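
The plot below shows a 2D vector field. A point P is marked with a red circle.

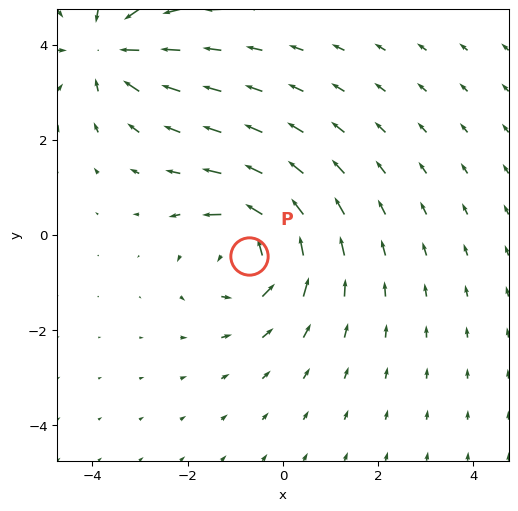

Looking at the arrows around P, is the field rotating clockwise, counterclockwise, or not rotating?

Near P at (-0.7, -0.4) the arrows circulate counterclockwise. The curl (z-component) there is about +5; positive curl means counterclockwise rotation.

counterclockwise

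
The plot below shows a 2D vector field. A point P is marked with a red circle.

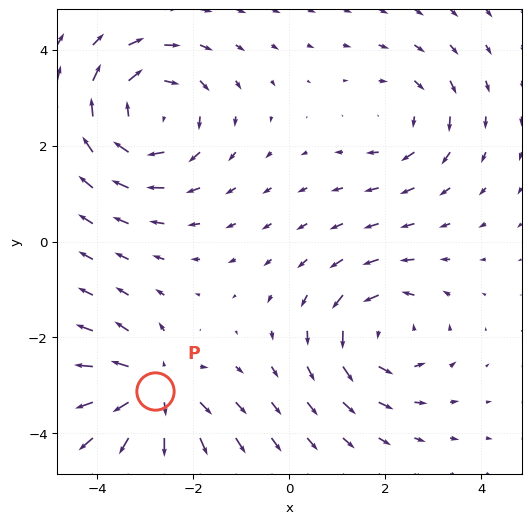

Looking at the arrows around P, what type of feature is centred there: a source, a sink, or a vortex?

At P (-2.8, -3.1) the arrows spread outward. Divergence about +4, curl ≈0 — positive divergence with near-zero curl is a source.

source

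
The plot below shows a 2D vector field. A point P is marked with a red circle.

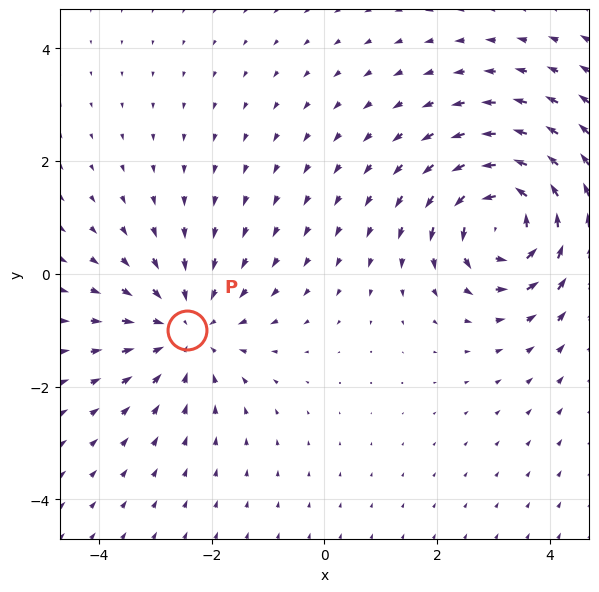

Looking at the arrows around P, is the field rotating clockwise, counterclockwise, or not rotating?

not rotating

Near P at (-2.4, -1.0) the arrows show no circulation. The curl there is ≈0.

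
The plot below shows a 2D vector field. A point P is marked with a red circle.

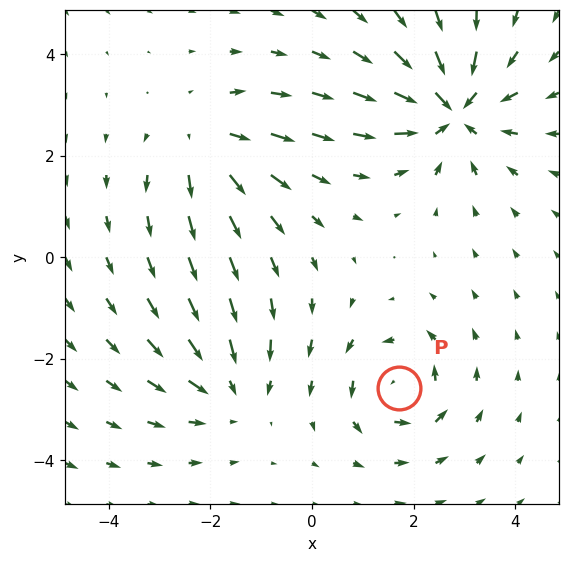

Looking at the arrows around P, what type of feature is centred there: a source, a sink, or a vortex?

At P (1.7, -2.6) the arrows circulate counterclockwise. Divergence ≈0, curl about +4 — near-zero divergence with nonzero curl is a vortex.

vortex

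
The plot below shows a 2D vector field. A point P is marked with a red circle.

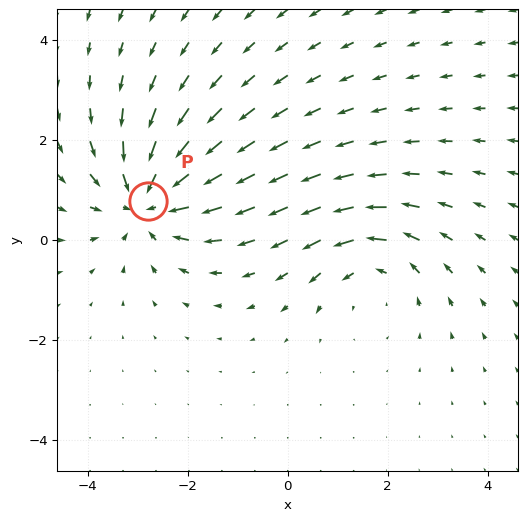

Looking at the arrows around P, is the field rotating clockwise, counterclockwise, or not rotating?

not rotating

Near P at (-2.8, 0.8) the arrows show no circulation. The curl there is ≈0.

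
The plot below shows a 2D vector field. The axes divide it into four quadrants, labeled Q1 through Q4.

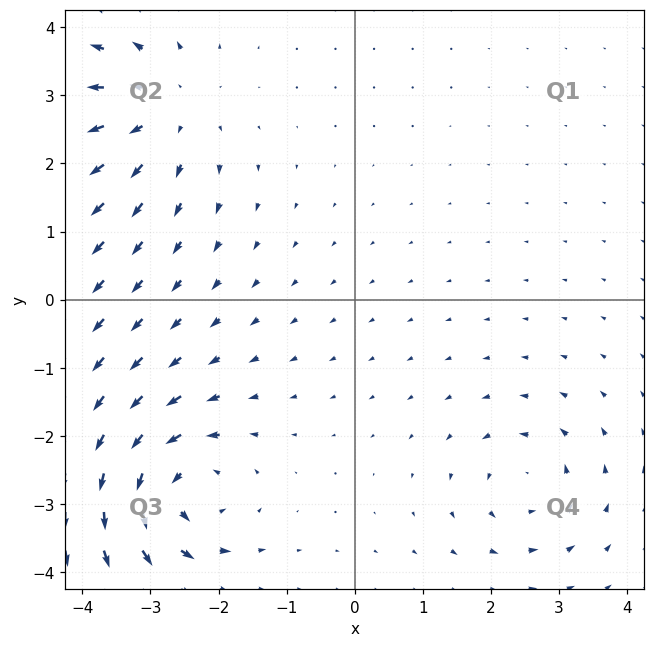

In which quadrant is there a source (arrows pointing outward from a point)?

Q2

The source sits at approximately (-2.8, 2.8), which lies in quadrant Q2. The divergence there is about +4, positive as expected for a source.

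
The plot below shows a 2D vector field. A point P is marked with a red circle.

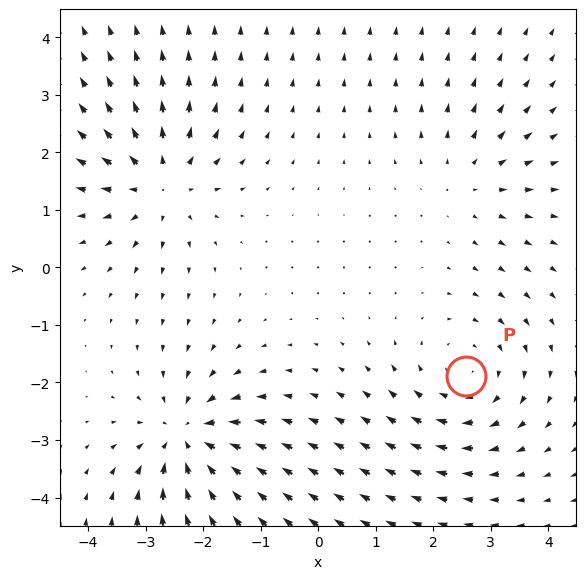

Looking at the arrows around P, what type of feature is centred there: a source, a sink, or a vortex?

vortex

At P (2.6, -1.9) the arrows circulate clockwise. Divergence ≈0, curl about -4 — near-zero divergence with nonzero curl is a vortex.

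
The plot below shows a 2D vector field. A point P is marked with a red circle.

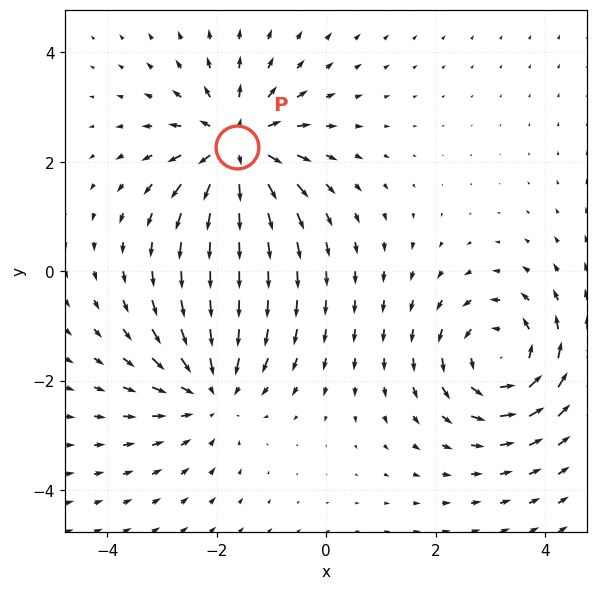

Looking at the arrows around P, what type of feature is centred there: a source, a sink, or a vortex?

At P (-1.6, 2.3) the arrows spread outward. Divergence about +6, curl ≈0 — positive divergence with near-zero curl is a source.

source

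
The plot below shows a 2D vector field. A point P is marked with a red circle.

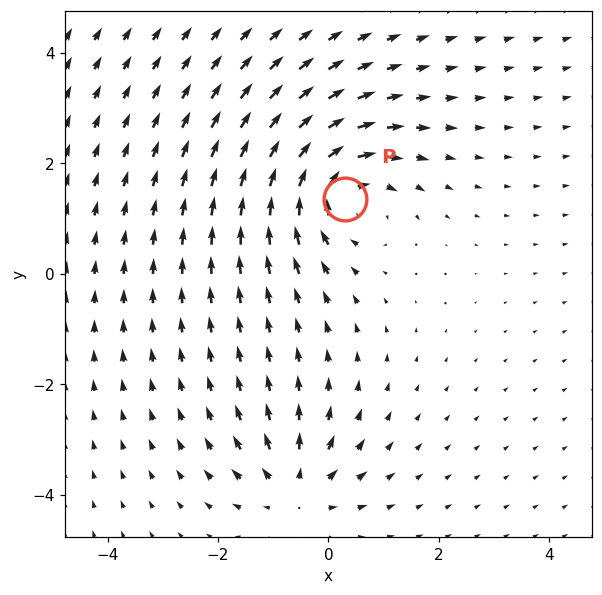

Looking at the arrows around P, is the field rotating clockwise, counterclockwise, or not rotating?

Near P at (0.3, 1.3) the arrows circulate clockwise. The curl (z-component) there is about -5; negative curl means clockwise rotation.

clockwise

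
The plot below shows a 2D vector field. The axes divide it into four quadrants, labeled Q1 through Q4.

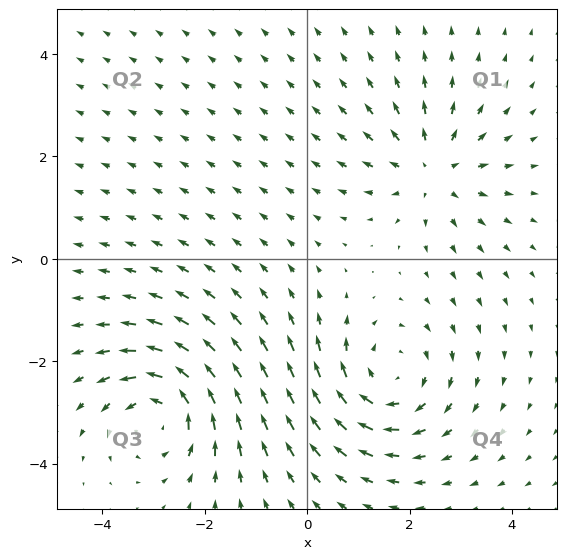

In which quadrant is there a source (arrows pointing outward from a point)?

The source sits at approximately (2.4, 1.7), which lies in quadrant Q1. The divergence there is about +3, positive as expected for a source.

Q1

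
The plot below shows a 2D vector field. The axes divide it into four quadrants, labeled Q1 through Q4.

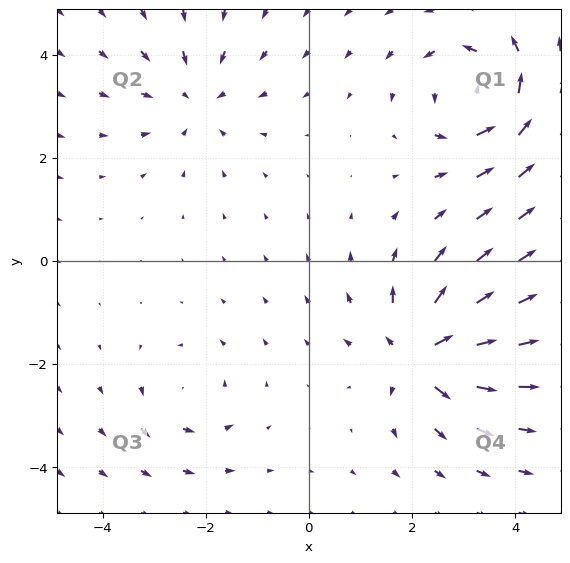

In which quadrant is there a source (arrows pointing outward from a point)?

Q4

The source sits at approximately (2.2, -1.8), which lies in quadrant Q4. The divergence there is about +7, positive as expected for a source.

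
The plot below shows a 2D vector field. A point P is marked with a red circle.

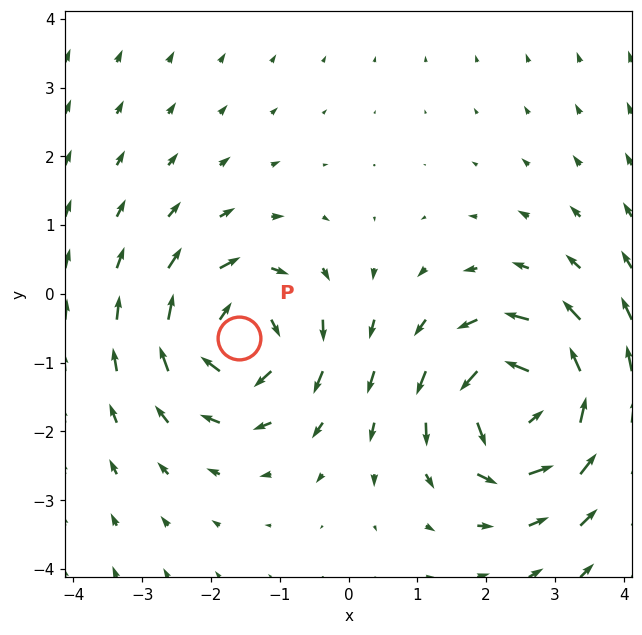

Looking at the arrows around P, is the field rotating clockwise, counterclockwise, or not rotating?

clockwise

Near P at (-1.6, -0.6) the arrows circulate clockwise. The curl (z-component) there is about -6; negative curl means clockwise rotation.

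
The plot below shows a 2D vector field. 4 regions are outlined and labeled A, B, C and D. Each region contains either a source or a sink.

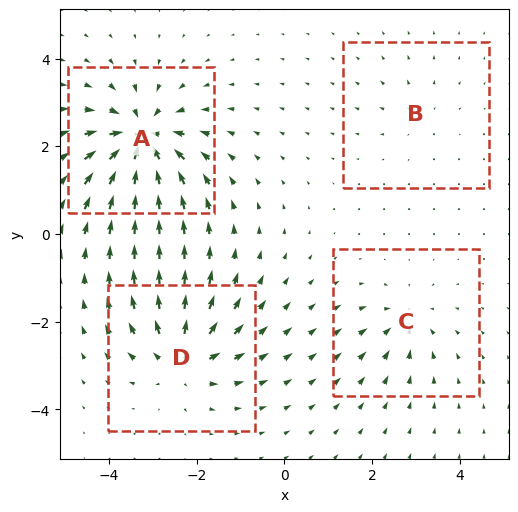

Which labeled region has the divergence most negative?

Divergence at each region's feature centre — A: about -9, B: about +2, C: about -4, D: about +6. Region A is most negative.

A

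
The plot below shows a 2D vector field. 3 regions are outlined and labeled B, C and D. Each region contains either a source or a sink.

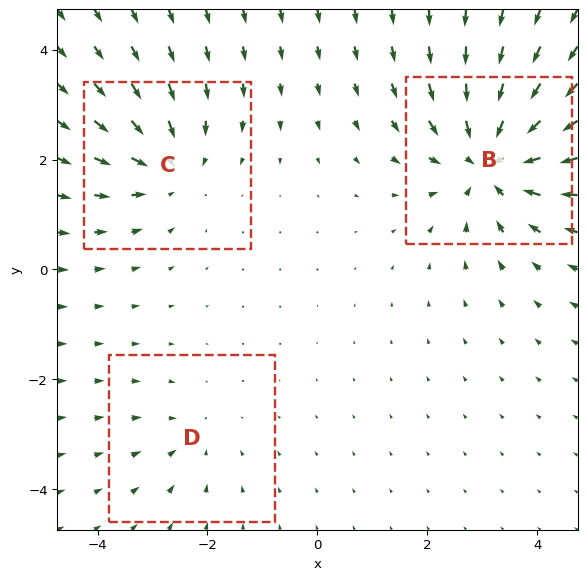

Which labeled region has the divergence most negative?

Divergence at each region's feature centre — B: about -5, C: about -3, D: about -2. Region B is most negative.

B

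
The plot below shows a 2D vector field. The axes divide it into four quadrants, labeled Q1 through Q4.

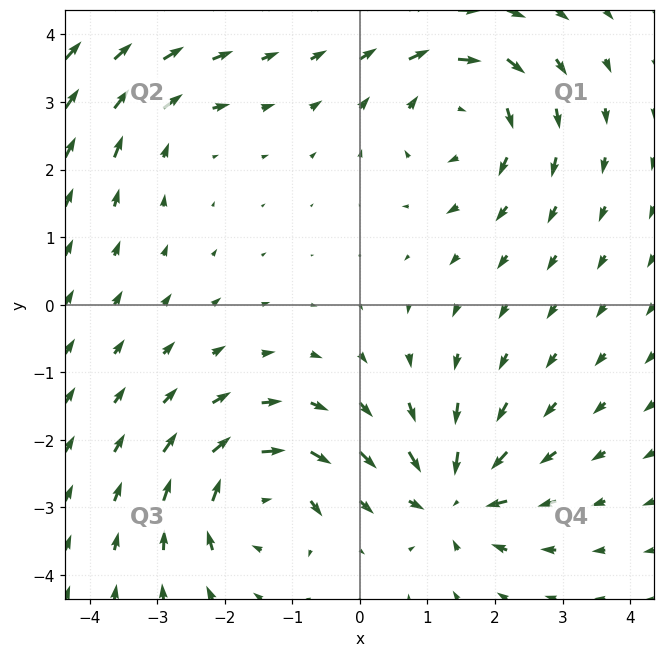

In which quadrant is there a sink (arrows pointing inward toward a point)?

Q4

The sink sits at approximately (1.4, -2.8), which lies in quadrant Q4. The divergence there is about -6, negative as expected for a sink.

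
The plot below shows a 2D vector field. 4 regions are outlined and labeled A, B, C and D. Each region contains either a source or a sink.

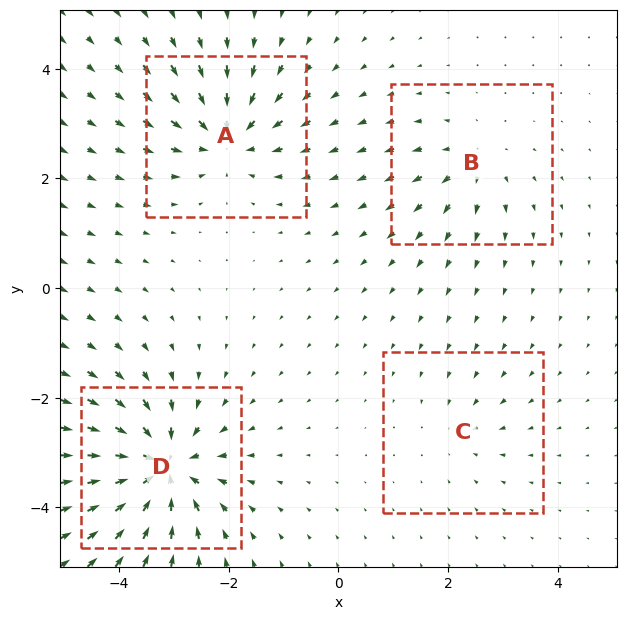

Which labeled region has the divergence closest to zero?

Divergence at each region's feature centre — A: about -6, B: about +4, C: about -2, D: about -8. Region C is closest to zero.

C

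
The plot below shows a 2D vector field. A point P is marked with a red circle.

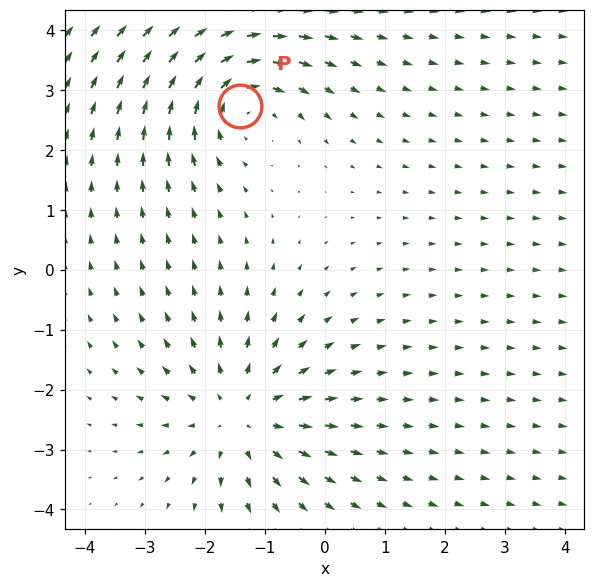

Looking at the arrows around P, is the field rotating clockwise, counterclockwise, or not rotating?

clockwise

Near P at (-1.4, 2.7) the arrows circulate clockwise. The curl (z-component) there is about -3; negative curl means clockwise rotation.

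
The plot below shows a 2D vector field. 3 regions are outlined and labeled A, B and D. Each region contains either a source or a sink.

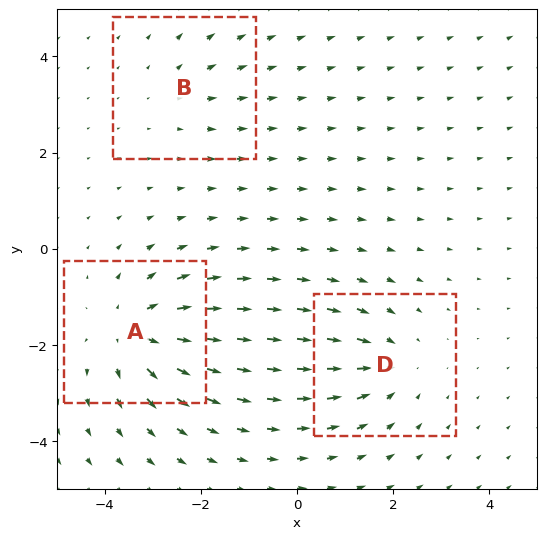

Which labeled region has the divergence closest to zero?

B

Divergence at each region's feature centre — A: about +5, B: about +2, D: about -3. Region B is closest to zero.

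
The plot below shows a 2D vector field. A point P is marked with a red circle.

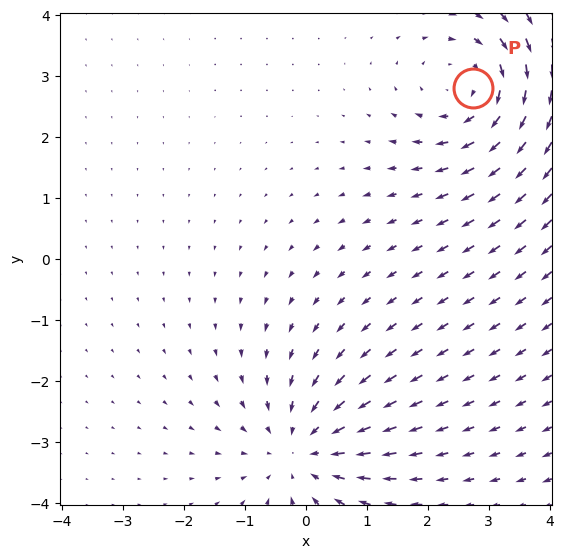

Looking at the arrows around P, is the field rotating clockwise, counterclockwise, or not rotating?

clockwise

Near P at (2.7, 2.8) the arrows circulate clockwise. The curl (z-component) there is about -3; negative curl means clockwise rotation.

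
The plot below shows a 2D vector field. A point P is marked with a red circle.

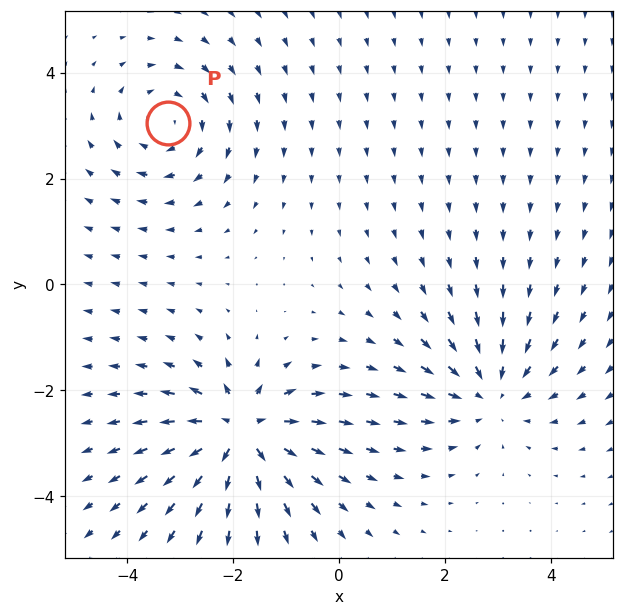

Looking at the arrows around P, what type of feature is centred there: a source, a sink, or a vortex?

At P (-3.2, 3.1) the arrows circulate clockwise. Divergence ≈0, curl about -3 — near-zero divergence with nonzero curl is a vortex.

vortex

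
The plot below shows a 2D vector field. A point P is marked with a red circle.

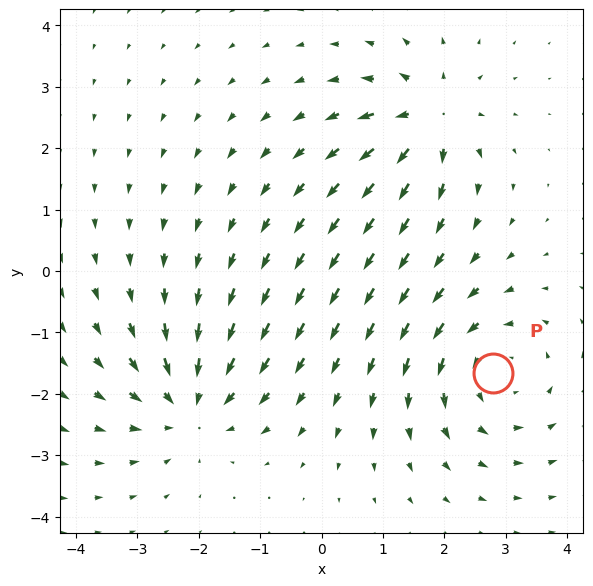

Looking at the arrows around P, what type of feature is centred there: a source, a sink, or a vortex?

vortex

At P (2.8, -1.7) the arrows circulate counterclockwise. Divergence ≈0, curl about +4 — near-zero divergence with nonzero curl is a vortex.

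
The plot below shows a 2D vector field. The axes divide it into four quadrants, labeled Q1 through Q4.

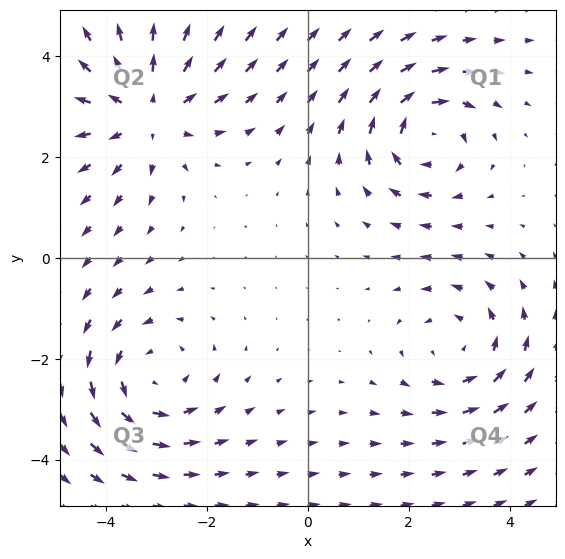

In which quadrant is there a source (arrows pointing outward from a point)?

The source sits at approximately (-3.2, 2.9), which lies in quadrant Q2. The divergence there is about +4, positive as expected for a source.

Q2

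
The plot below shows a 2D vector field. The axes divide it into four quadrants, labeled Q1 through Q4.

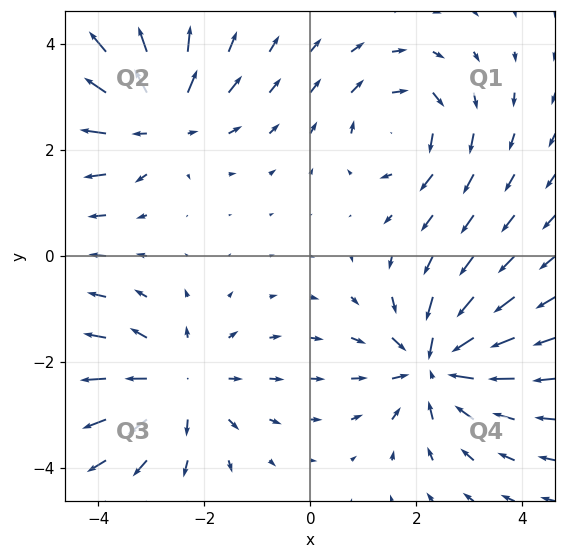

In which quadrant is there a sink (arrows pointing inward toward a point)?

Q4

The sink sits at approximately (2.4, -2.0), which lies in quadrant Q4. The divergence there is about -6, negative as expected for a sink.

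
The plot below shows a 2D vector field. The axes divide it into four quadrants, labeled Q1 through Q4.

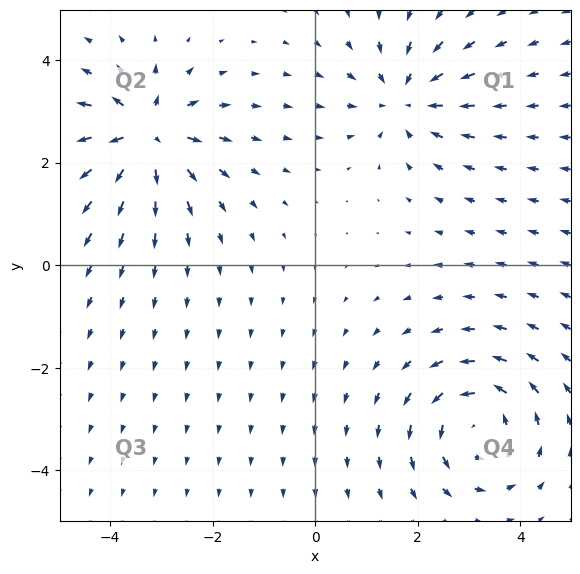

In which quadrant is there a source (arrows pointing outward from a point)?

The source sits at approximately (-3.3, 2.5), which lies in quadrant Q2. The divergence there is about +6, positive as expected for a source.

Q2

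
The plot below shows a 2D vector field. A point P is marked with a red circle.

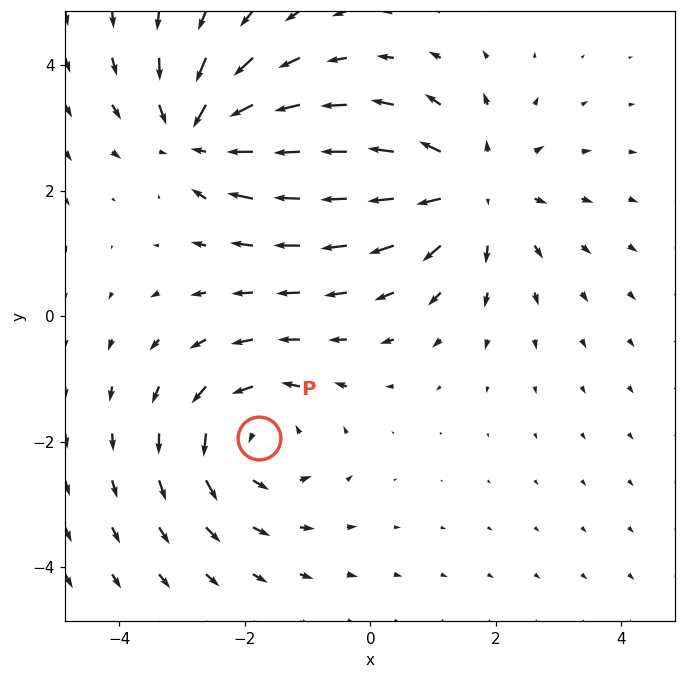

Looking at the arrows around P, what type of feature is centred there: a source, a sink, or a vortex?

vortex

At P (-1.8, -1.9) the arrows circulate counterclockwise. Divergence ≈0, curl about +3 — near-zero divergence with nonzero curl is a vortex.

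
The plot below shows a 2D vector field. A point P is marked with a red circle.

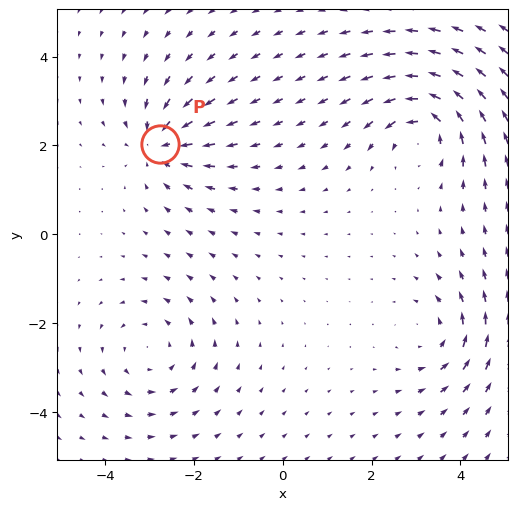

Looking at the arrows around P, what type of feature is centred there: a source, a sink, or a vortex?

sink

At P (-2.8, 2.0) the arrows converge inward. Divergence about -4, curl ≈0 — negative divergence with near-zero curl is a sink.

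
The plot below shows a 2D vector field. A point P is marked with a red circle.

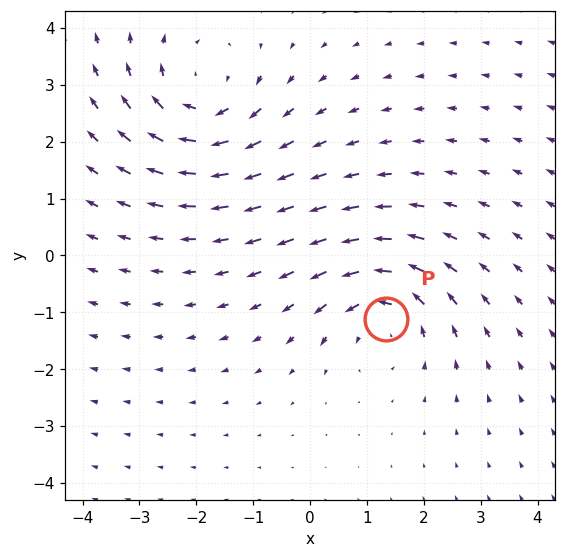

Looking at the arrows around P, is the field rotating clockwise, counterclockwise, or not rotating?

Near P at (1.3, -1.1) the arrows circulate counterclockwise. The curl (z-component) there is about +5; positive curl means counterclockwise rotation.

counterclockwise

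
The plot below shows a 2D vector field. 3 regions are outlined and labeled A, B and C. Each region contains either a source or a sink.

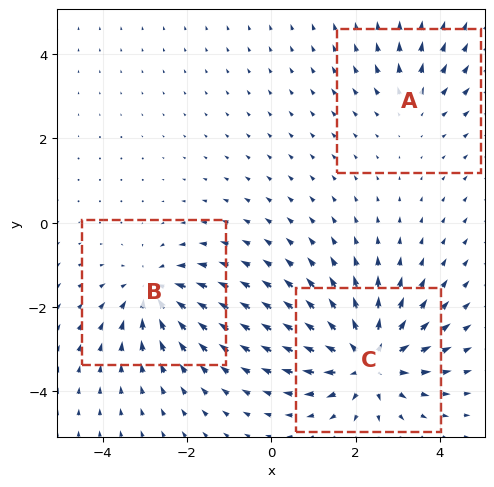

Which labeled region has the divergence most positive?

Divergence at each region's feature centre — A: about +2, B: about -4, C: about +5. Region C is most positive.

C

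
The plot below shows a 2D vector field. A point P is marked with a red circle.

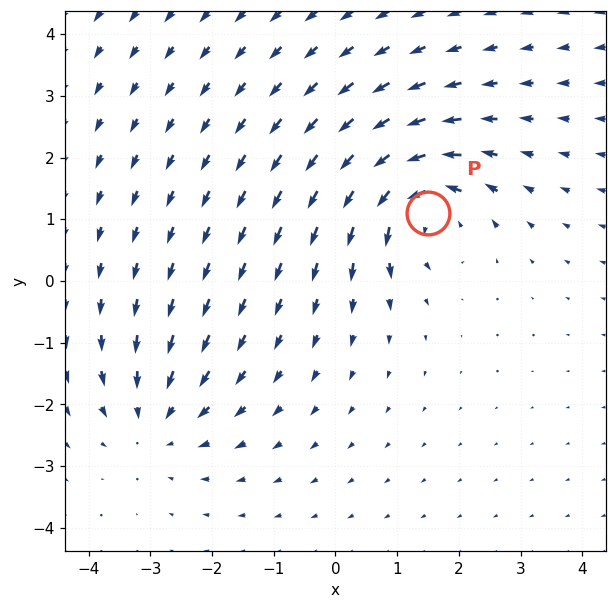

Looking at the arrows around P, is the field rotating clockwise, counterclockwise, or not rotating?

Near P at (1.5, 1.1) the arrows circulate counterclockwise. The curl (z-component) there is about +5; positive curl means counterclockwise rotation.

counterclockwise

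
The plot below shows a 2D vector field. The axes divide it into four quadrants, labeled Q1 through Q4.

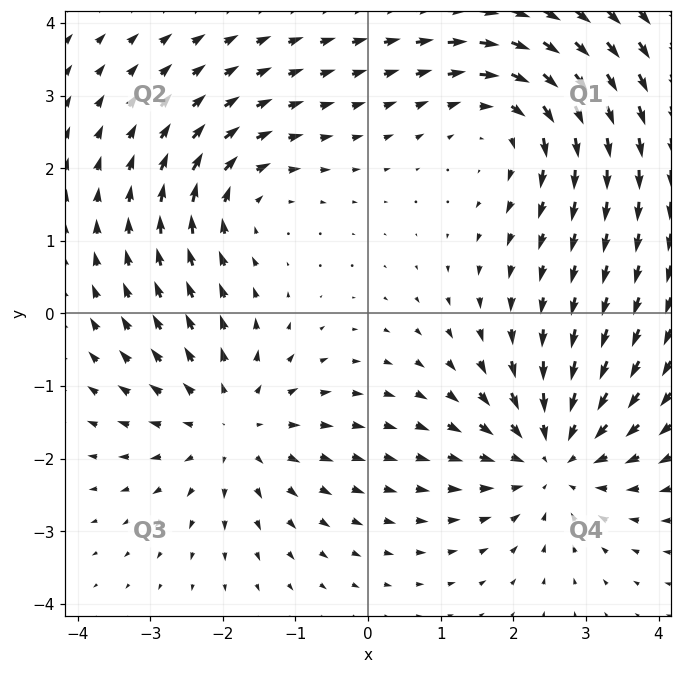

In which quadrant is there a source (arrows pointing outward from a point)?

Q3

The source sits at approximately (-1.9, -1.5), which lies in quadrant Q3. The divergence there is about +3, positive as expected for a source.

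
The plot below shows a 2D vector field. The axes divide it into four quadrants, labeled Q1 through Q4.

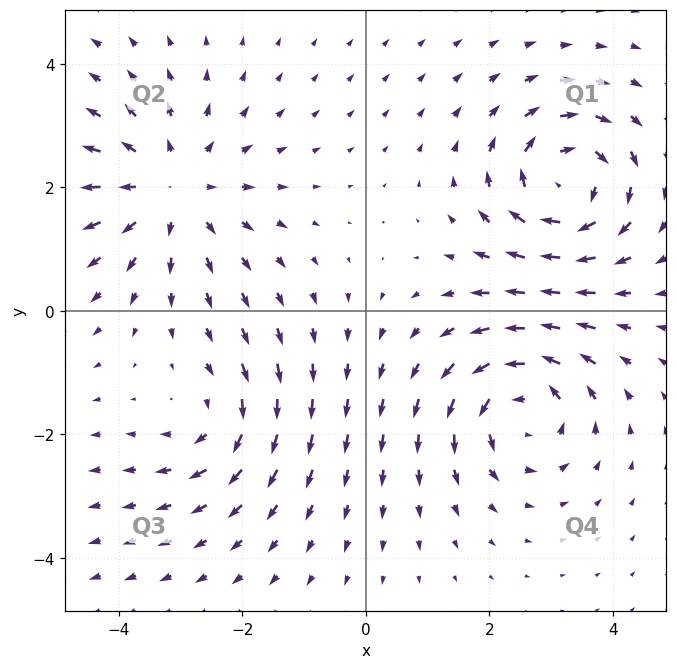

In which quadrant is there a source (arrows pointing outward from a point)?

Q2

The source sits at approximately (-3.1, 2.0), which lies in quadrant Q2. The divergence there is about +4, positive as expected for a source.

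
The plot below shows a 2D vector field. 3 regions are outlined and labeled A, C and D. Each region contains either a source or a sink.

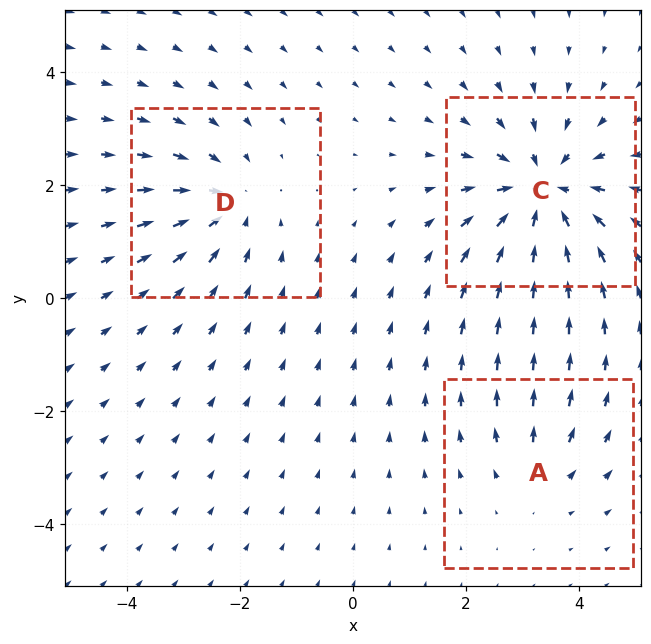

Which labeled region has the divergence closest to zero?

A

Divergence at each region's feature centre — A: about +2, C: about -5, D: about -3. Region A is closest to zero.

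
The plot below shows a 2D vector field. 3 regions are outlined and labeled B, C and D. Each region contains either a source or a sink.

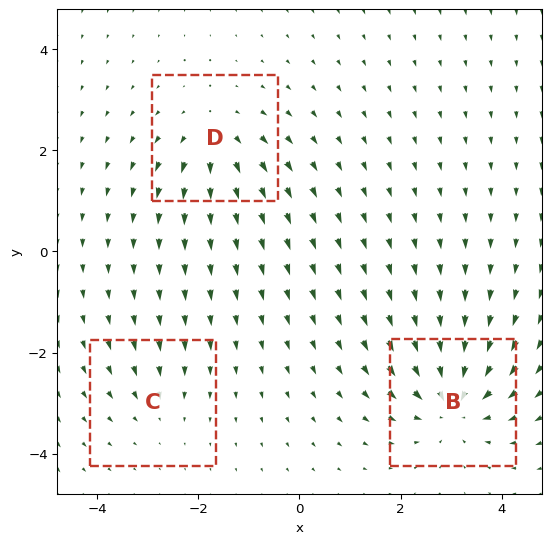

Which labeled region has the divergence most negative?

B

Divergence at each region's feature centre — B: about -5, C: about -2, D: about +4. Region B is most negative.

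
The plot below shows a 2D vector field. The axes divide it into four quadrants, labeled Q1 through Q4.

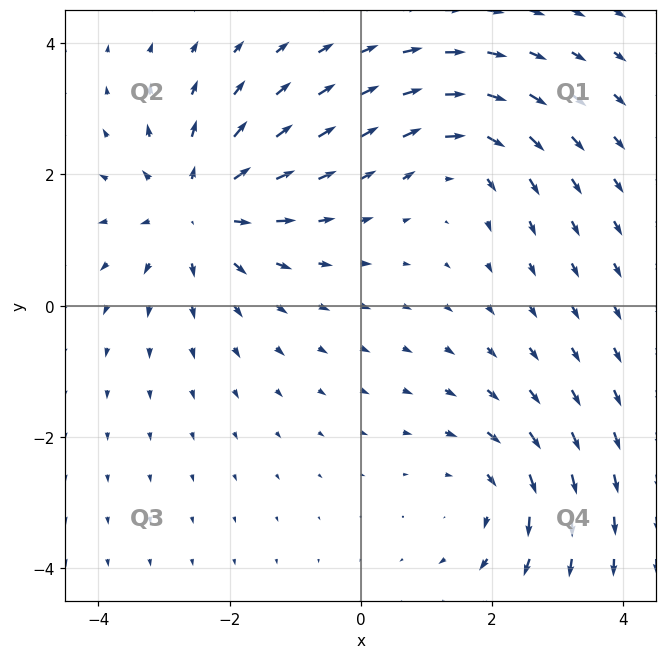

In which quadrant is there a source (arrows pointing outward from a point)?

Q2

The source sits at approximately (-2.5, 1.5), which lies in quadrant Q2. The divergence there is about +4, positive as expected for a source.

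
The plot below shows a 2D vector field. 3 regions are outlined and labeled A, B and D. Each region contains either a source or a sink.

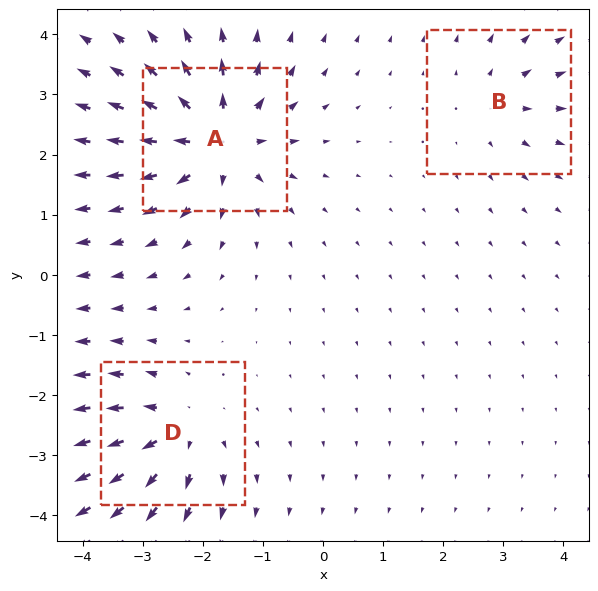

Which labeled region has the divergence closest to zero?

Divergence at each region's feature centre — A: about +6, B: about +3, D: about +4. Region B is closest to zero.

B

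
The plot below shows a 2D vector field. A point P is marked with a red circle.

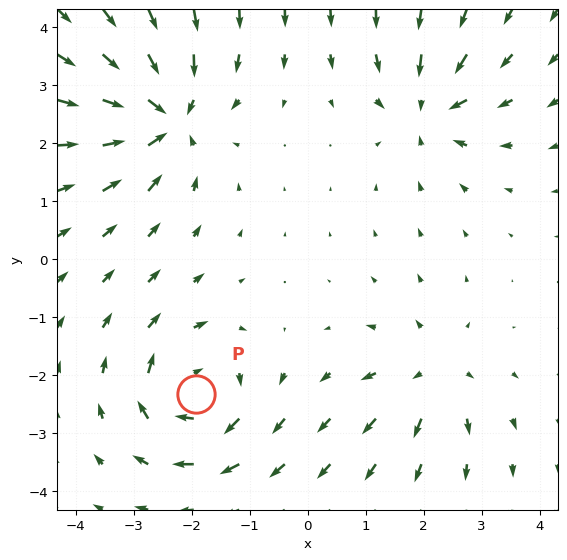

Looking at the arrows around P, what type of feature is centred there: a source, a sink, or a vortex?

vortex

At P (-1.9, -2.3) the arrows circulate clockwise. Divergence ≈0, curl about -6 — near-zero divergence with nonzero curl is a vortex.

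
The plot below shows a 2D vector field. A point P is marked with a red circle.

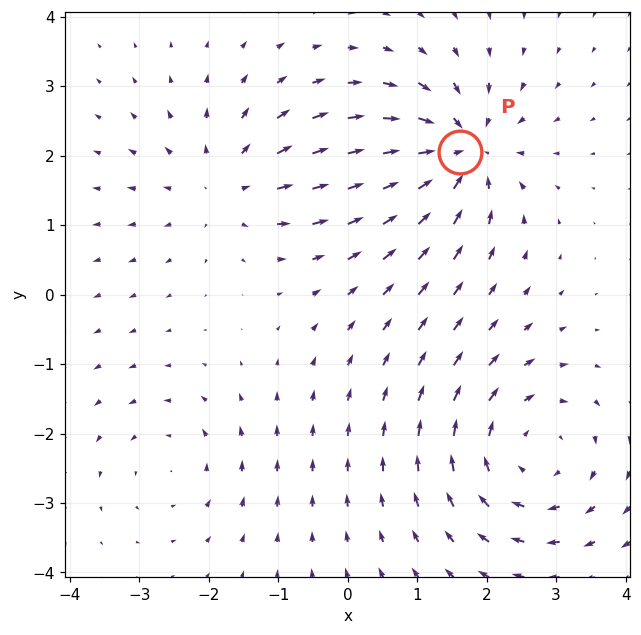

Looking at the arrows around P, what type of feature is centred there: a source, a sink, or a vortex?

sink

At P (1.6, 2.1) the arrows converge inward. Divergence about -6, curl ≈0 — negative divergence with near-zero curl is a sink.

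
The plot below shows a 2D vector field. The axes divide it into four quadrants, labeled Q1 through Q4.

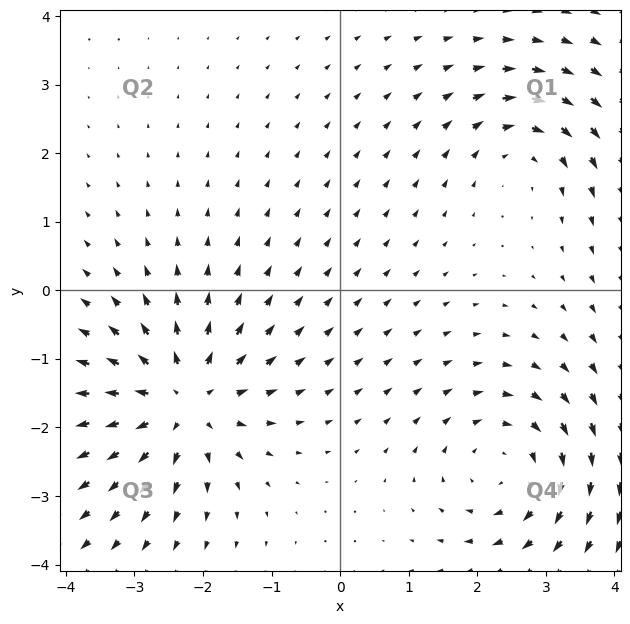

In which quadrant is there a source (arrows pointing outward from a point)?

Q3

The source sits at approximately (-2.3, -1.6), which lies in quadrant Q3. The divergence there is about +5, positive as expected for a source.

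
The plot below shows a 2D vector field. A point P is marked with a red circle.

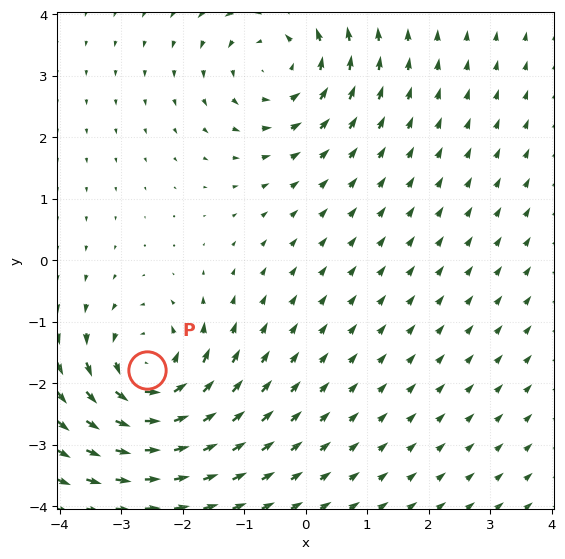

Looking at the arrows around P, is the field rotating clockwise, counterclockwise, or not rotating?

counterclockwise

Near P at (-2.6, -1.8) the arrows circulate counterclockwise. The curl (z-component) there is about +5; positive curl means counterclockwise rotation.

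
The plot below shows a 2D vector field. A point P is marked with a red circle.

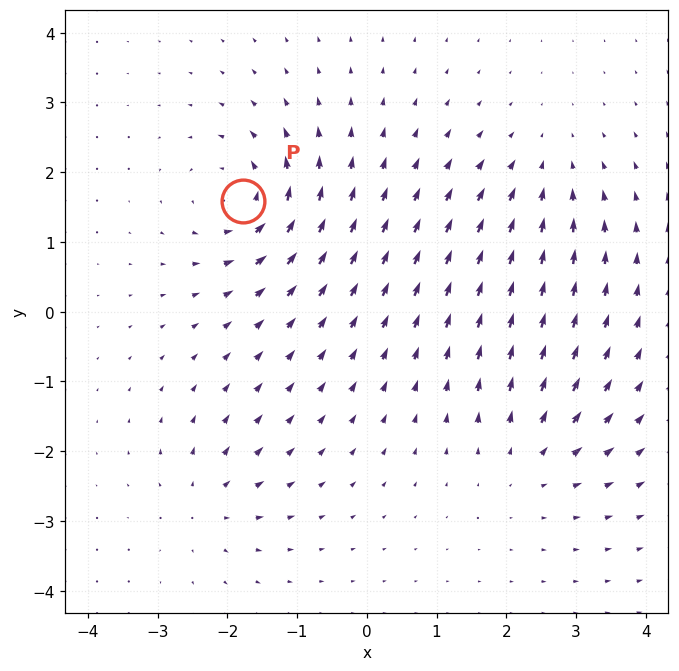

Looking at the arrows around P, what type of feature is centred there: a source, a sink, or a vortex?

vortex

At P (-1.8, 1.6) the arrows circulate counterclockwise. Divergence ≈0, curl about +7 — near-zero divergence with nonzero curl is a vortex.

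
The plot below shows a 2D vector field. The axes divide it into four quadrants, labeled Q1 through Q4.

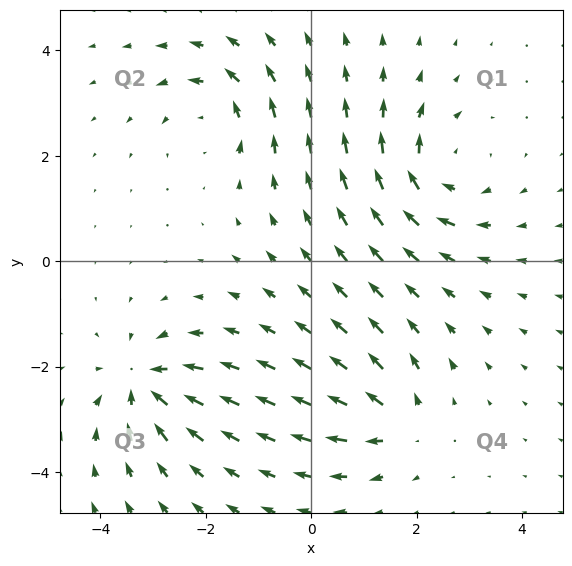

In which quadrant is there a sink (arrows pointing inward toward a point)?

Q3

The sink sits at approximately (-3.2, -2.3), which lies in quadrant Q3. The divergence there is about -5, negative as expected for a sink.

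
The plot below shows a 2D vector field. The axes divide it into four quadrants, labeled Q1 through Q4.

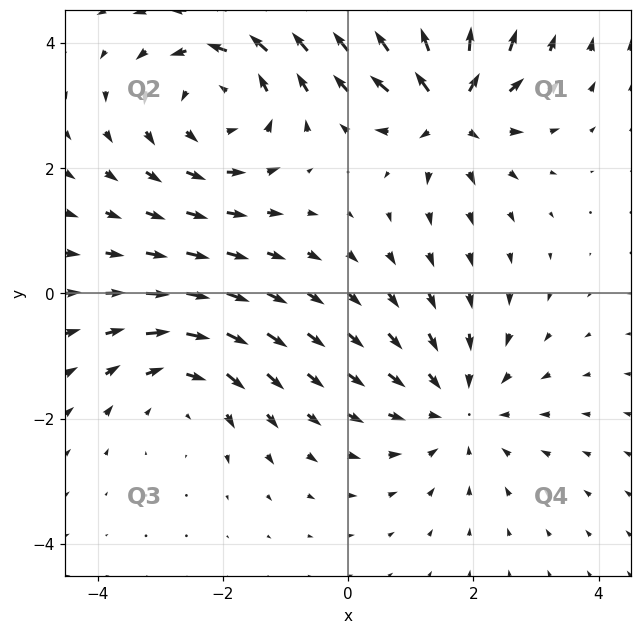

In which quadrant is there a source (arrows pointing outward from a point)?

Q1

The source sits at approximately (1.6, 3.0), which lies in quadrant Q1. The divergence there is about +5, positive as expected for a source.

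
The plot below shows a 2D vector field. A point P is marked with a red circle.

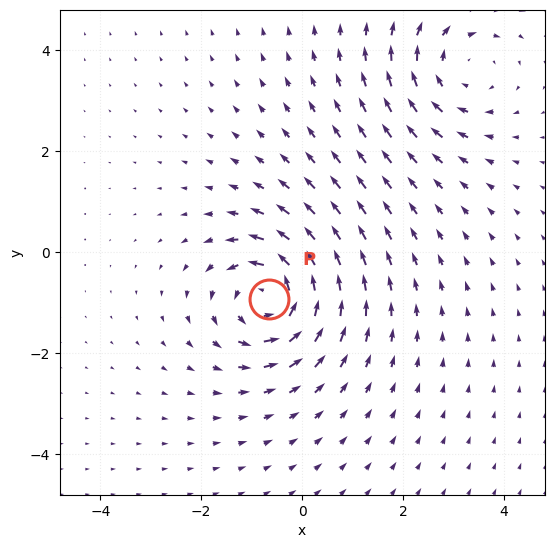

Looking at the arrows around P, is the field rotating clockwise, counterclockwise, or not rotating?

counterclockwise

Near P at (-0.7, -0.9) the arrows circulate counterclockwise. The curl (z-component) there is about +6; positive curl means counterclockwise rotation.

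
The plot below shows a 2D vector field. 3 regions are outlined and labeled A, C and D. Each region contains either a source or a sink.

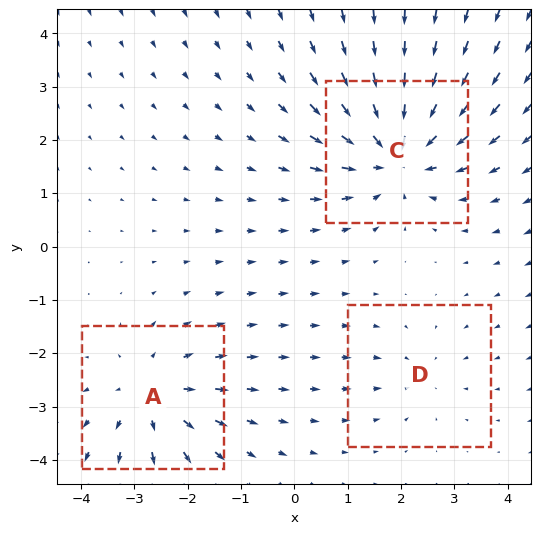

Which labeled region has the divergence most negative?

C

Divergence at each region's feature centre — A: about +3, C: about -5, D: about -2. Region C is most negative.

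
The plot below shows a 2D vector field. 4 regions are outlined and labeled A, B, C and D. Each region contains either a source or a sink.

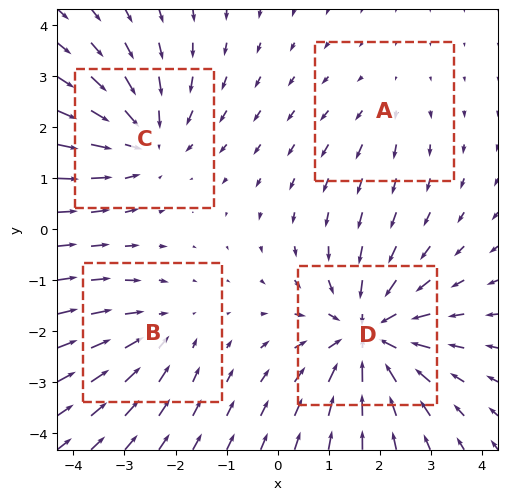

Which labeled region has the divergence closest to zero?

Divergence at each region's feature centre — A: about +2, B: about -3, C: about -4, D: about -6. Region A is closest to zero.

A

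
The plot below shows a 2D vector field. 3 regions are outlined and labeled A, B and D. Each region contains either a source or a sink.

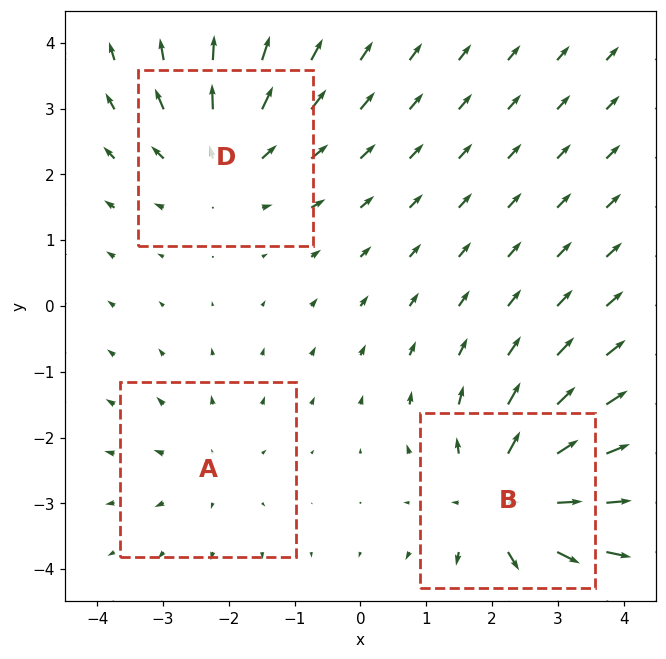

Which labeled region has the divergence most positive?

B

Divergence at each region's feature centre — A: about +2, B: about +5, D: about +3. Region B is most positive.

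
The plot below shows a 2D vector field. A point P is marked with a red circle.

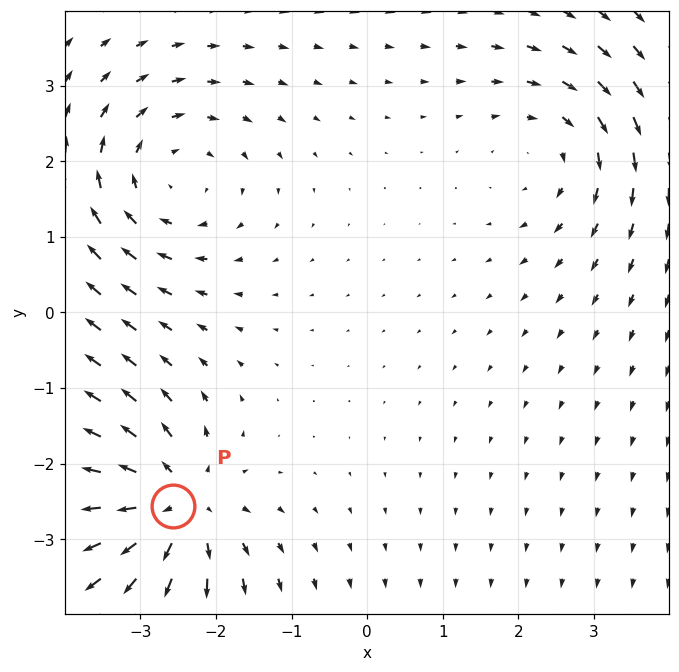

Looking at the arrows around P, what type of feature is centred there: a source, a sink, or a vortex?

source

At P (-2.6, -2.6) the arrows spread outward. Divergence about +6, curl ≈0 — positive divergence with near-zero curl is a source.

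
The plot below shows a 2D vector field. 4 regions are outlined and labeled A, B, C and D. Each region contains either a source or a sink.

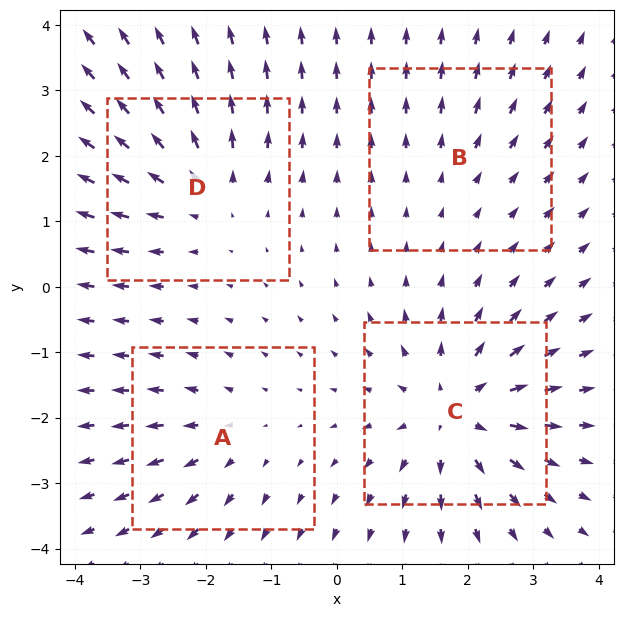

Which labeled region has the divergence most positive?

C

Divergence at each region's feature centre — A: about +3, B: about +2, C: about +6, D: about +5. Region C is most positive.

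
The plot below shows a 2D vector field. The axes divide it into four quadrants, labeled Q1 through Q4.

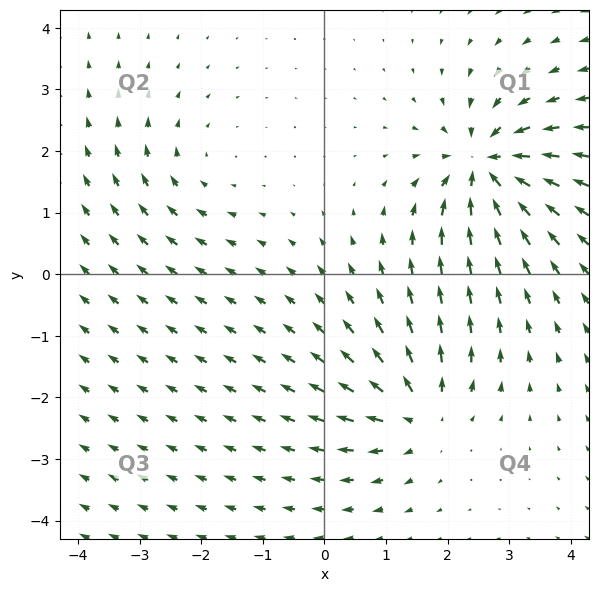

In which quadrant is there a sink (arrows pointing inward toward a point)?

Q1

The sink sits at approximately (2.6, 1.8), which lies in quadrant Q1. The divergence there is about -6, negative as expected for a sink.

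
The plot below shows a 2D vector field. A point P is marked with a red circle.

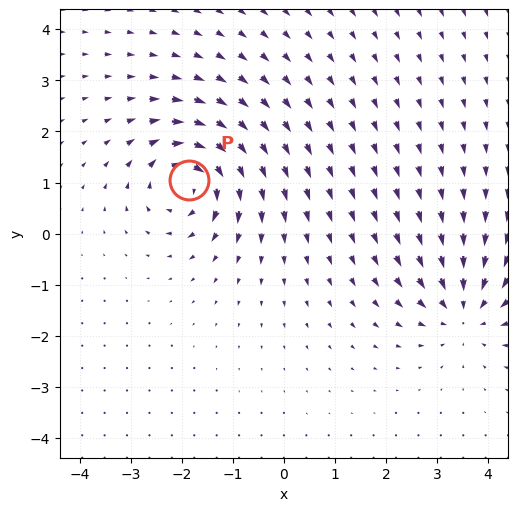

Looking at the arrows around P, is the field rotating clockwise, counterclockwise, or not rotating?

clockwise

Near P at (-1.9, 1.1) the arrows circulate clockwise. The curl (z-component) there is about -6; negative curl means clockwise rotation.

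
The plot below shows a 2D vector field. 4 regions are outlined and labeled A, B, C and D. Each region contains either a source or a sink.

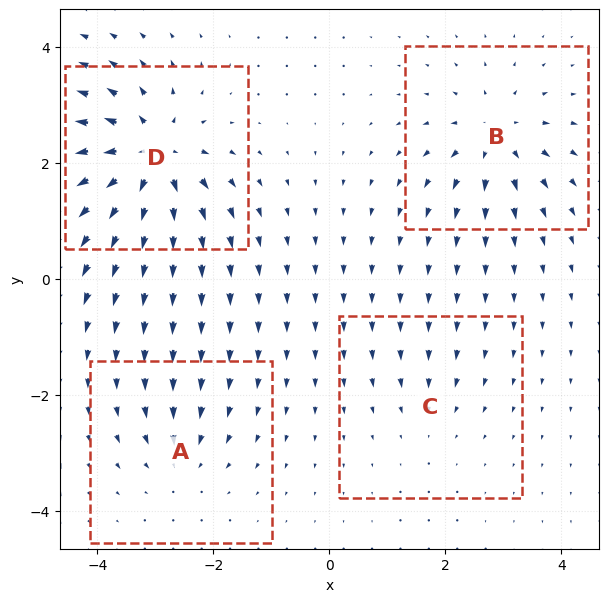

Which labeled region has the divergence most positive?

D

Divergence at each region's feature centre — A: about -4, B: about +6, C: about -3, D: about +9. Region D is most positive.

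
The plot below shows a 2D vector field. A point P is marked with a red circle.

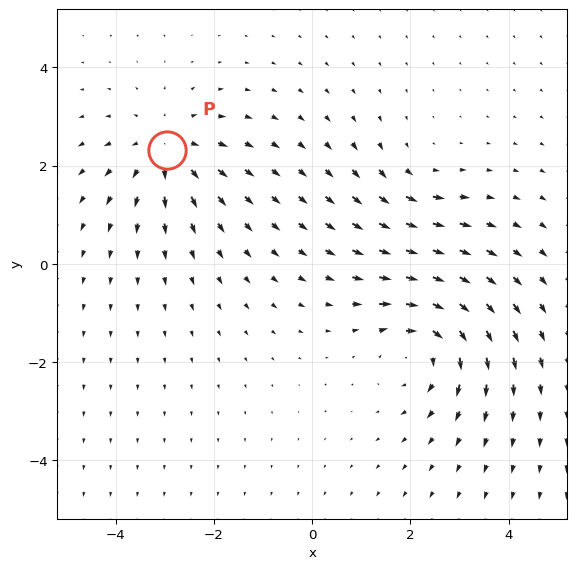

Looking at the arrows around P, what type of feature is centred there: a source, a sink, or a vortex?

source

At P (-3.0, 2.3) the arrows spread outward. Divergence about +4, curl ≈0 — positive divergence with near-zero curl is a source.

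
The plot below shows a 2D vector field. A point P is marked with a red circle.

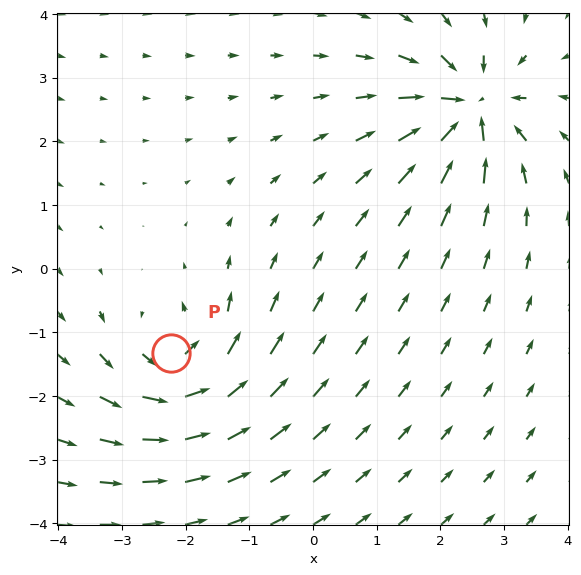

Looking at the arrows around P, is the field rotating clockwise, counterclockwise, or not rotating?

counterclockwise

Near P at (-2.2, -1.3) the arrows circulate counterclockwise. The curl (z-component) there is about +6; positive curl means counterclockwise rotation.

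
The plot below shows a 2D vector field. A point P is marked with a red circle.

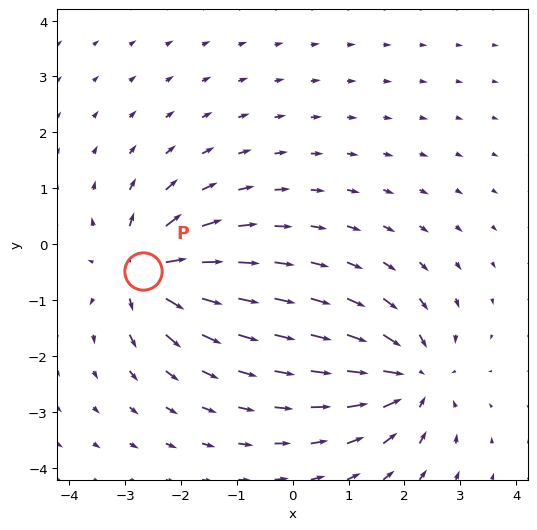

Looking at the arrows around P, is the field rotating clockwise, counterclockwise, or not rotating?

not rotating

Near P at (-2.7, -0.5) the arrows show no circulation. The curl there is ≈0.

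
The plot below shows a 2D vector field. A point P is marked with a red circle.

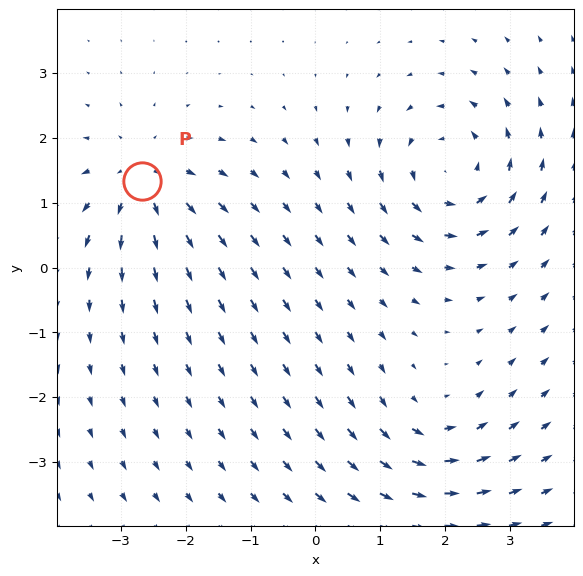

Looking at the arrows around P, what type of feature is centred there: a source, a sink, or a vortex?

At P (-2.7, 1.3) the arrows spread outward. Divergence about +4, curl ≈0 — positive divergence with near-zero curl is a source.

source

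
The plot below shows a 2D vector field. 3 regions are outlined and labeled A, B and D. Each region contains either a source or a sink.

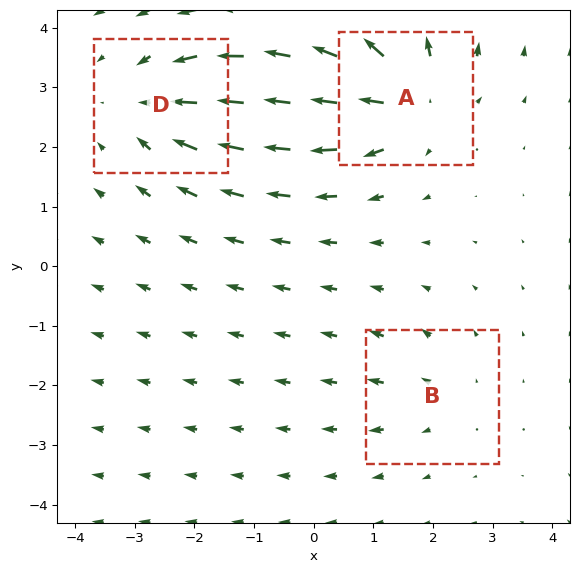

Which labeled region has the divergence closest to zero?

Divergence at each region's feature centre — A: about +5, B: about +2, D: about -4. Region B is closest to zero.

B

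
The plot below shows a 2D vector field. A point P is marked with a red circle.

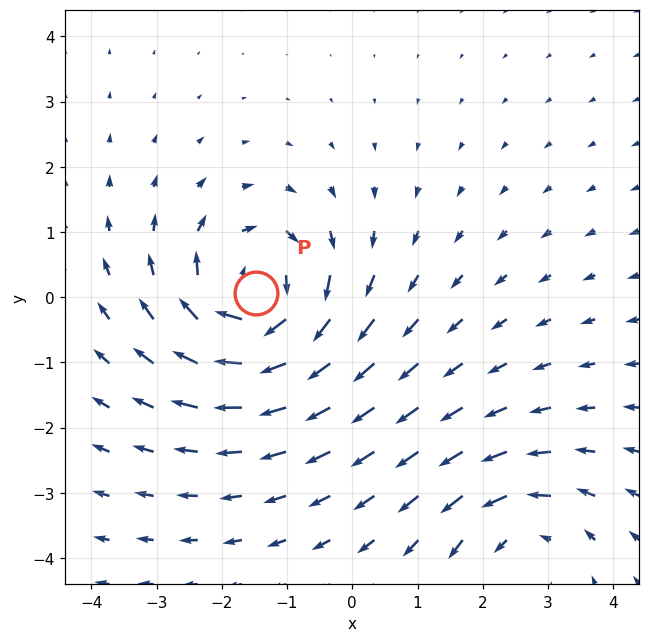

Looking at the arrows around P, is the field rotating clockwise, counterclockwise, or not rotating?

clockwise

Near P at (-1.5, 0.1) the arrows circulate clockwise. The curl (z-component) there is about -5; negative curl means clockwise rotation.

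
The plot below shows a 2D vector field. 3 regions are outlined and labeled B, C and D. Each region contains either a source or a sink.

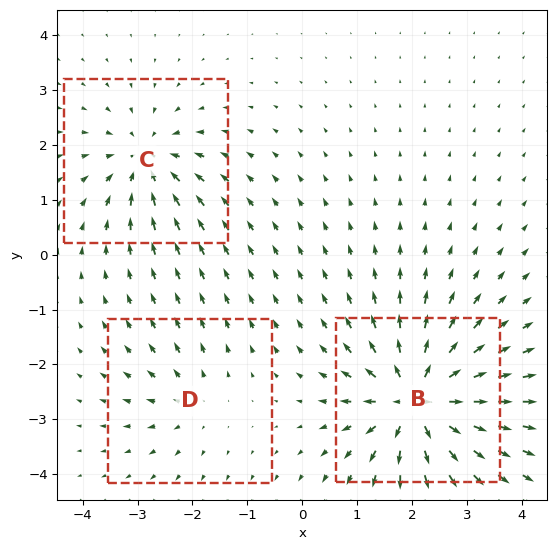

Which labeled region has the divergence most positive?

Divergence at each region's feature centre — B: about +7, C: about -4, D: about +3. Region B is most positive.

B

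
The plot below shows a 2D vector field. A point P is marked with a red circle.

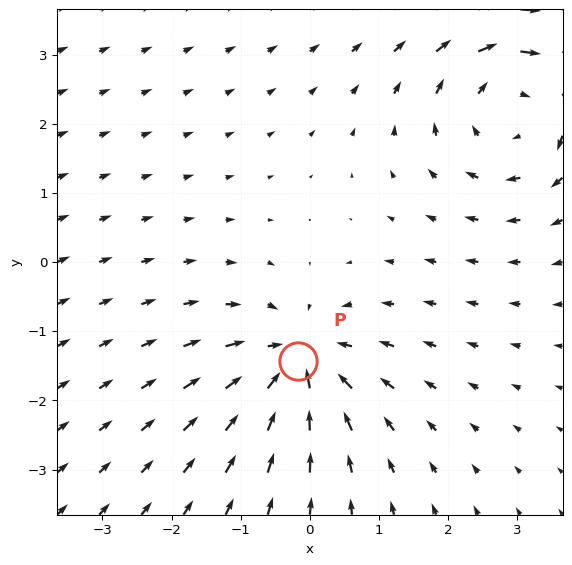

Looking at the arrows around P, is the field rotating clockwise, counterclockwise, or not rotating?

not rotating

Near P at (-0.2, -1.4) the arrows show no circulation. The curl there is ≈0.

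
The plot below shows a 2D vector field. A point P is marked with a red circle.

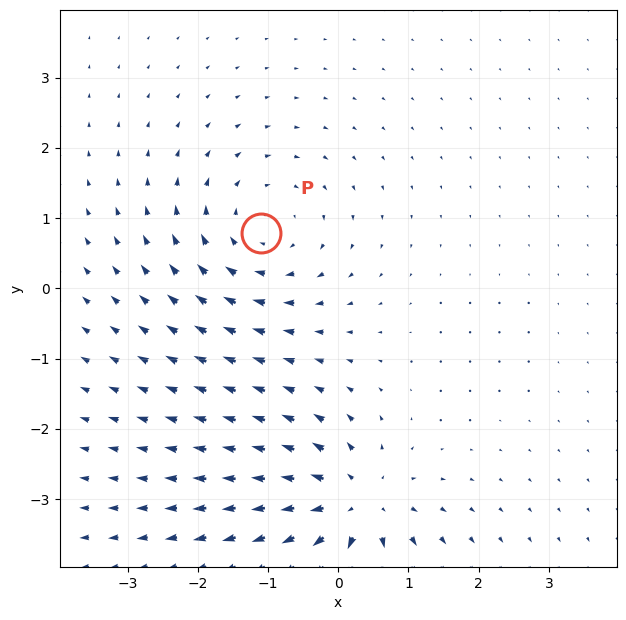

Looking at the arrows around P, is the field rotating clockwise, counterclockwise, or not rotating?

clockwise

Near P at (-1.1, 0.8) the arrows circulate clockwise. The curl (z-component) there is about -4; negative curl means clockwise rotation.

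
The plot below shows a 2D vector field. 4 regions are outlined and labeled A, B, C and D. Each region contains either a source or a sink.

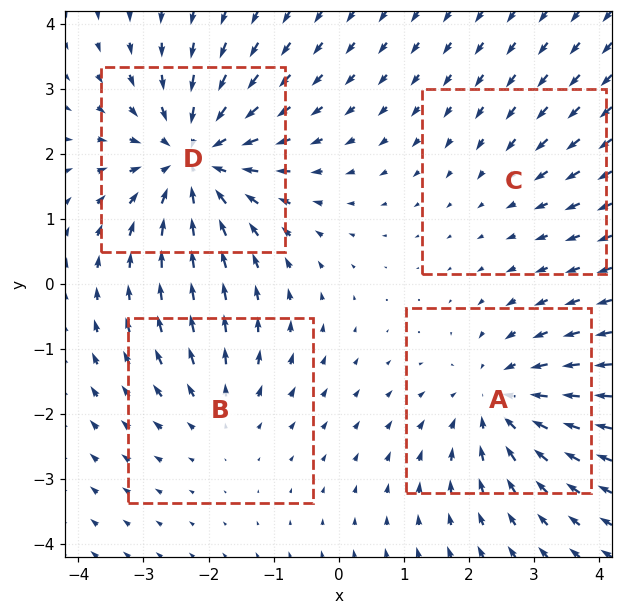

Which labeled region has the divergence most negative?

Divergence at each region's feature centre — A: about -5, B: about +3, C: about -2, D: about -6. Region D is most negative.

D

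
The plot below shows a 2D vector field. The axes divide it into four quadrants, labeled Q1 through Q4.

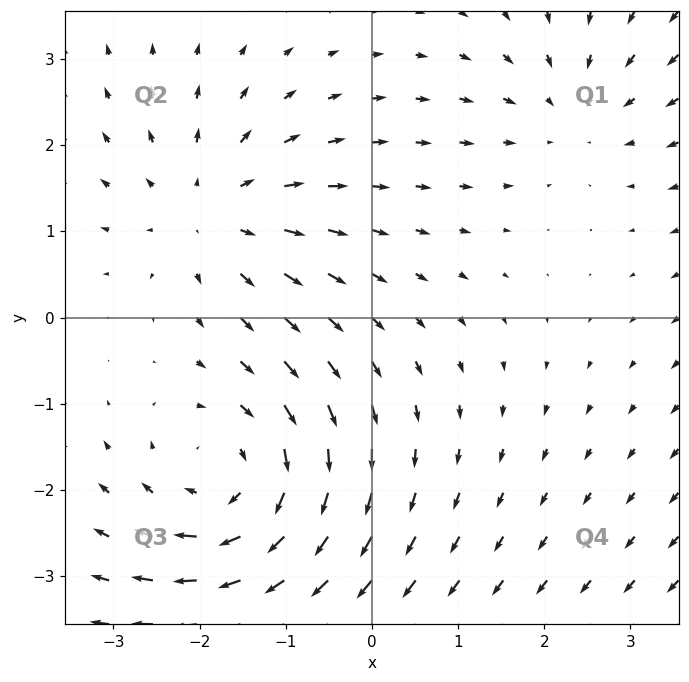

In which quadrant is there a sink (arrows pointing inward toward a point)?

Q1

The sink sits at approximately (2.3, 2.4), which lies in quadrant Q1. The divergence there is about -3, negative as expected for a sink.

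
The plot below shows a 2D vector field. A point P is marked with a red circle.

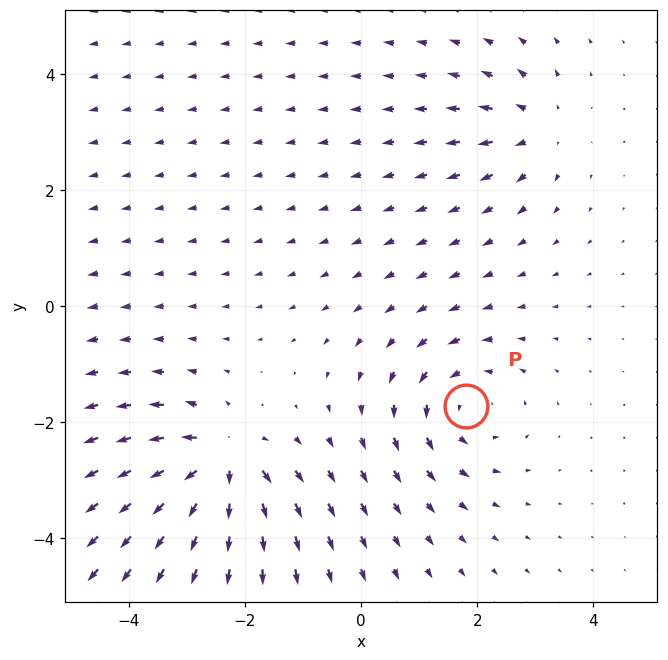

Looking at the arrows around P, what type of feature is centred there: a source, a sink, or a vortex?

At P (1.8, -1.7) the arrows circulate counterclockwise. Divergence ≈0, curl about +4 — near-zero divergence with nonzero curl is a vortex.

vortex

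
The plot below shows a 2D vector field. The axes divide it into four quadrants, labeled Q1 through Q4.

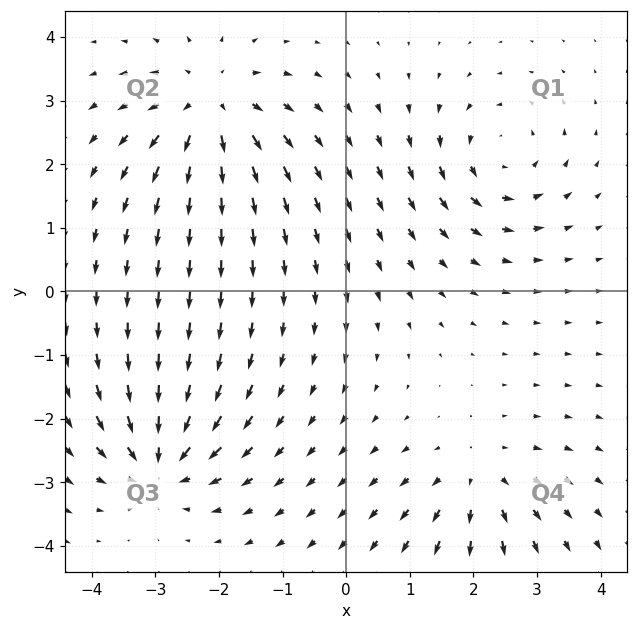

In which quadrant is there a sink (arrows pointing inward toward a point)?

Q3

The sink sits at approximately (-2.9, -2.7), which lies in quadrant Q3. The divergence there is about -6, negative as expected for a sink.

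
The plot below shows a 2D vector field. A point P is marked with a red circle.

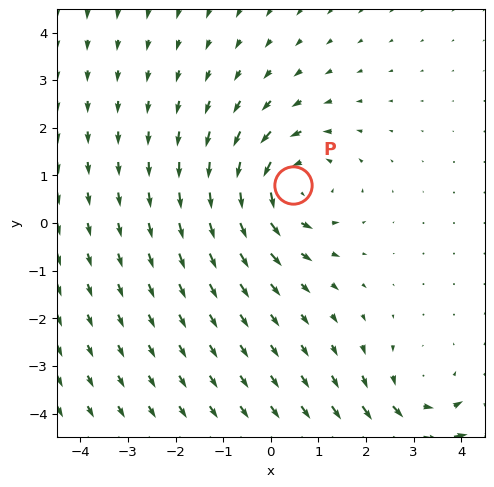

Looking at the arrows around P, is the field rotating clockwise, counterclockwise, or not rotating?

counterclockwise

Near P at (0.5, 0.8) the arrows circulate counterclockwise. The curl (z-component) there is about +3; positive curl means counterclockwise rotation.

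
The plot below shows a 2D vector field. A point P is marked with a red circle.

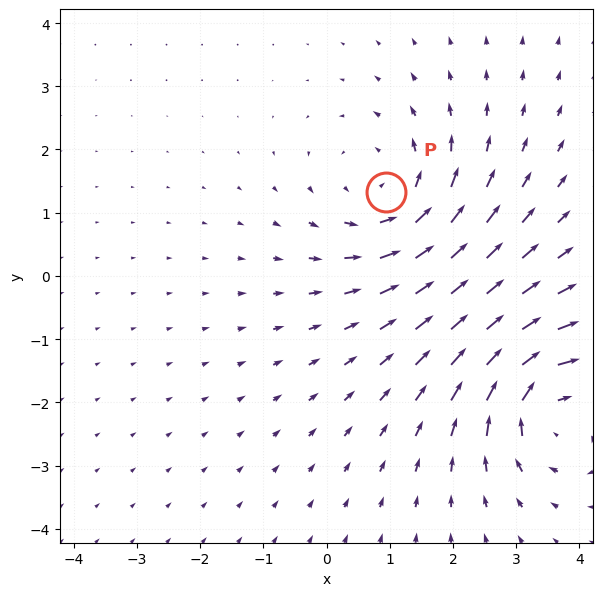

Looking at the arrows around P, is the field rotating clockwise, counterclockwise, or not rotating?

counterclockwise

Near P at (0.9, 1.3) the arrows circulate counterclockwise. The curl (z-component) there is about +3; positive curl means counterclockwise rotation.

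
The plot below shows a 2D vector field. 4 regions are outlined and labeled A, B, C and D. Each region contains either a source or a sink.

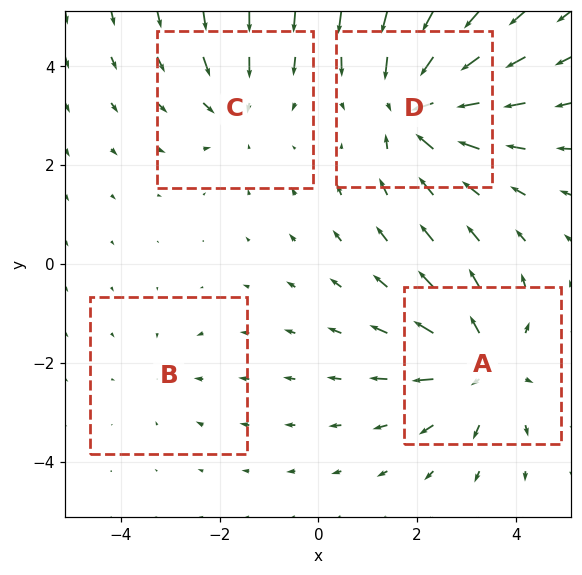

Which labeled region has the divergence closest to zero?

B

Divergence at each region's feature centre — A: about +5, B: about -2, C: about -3, D: about -6. Region B is closest to zero.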